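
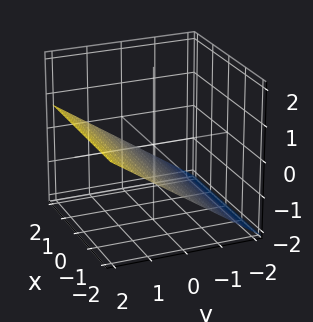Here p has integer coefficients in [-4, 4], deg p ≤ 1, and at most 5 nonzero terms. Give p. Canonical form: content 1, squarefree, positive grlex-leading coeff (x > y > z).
2*y - 3*z - 2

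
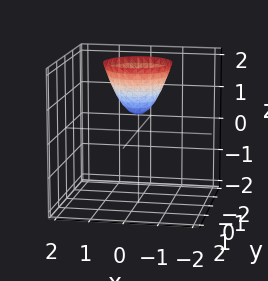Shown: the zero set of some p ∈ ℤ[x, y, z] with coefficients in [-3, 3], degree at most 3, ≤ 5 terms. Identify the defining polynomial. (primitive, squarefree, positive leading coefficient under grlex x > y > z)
3*x^2 + 3*y^2 - 2*z + 1

First, degree: a generic line meets the surface in up to 2 points, so deg p = 2.
Next, by symmetry, every cross-section ⟂ z is a circle, so x, y appear only via x² + y².
Next, observable constraints: no y-intercept at any integer in the box; a circular section at z = 1 has radius between 0 and 1.
Finally, fitting integer coefficients to these (and the overall shape) gives p.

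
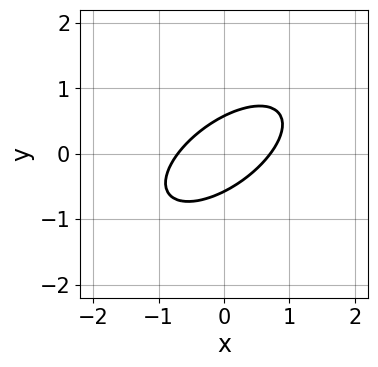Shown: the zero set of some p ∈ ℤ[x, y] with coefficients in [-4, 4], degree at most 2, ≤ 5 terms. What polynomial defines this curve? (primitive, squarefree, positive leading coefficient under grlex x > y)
2*x^2 - 3*x*y + 3*y^2 - 1

1. deg p = 2.
2. Matching integer coefficients to the picture gives p.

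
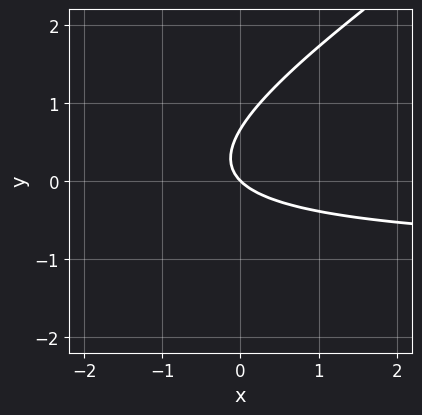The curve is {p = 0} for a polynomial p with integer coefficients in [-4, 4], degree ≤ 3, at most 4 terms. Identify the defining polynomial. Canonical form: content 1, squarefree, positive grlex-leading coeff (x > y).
2*x*y - 3*y^2 + 2*x + 2*y

1. Degree: no degree-1 curve has this shape, so deg p = 2.
2. From the visible intercepts: it meets the y-axis at y = 0 (among the integer gridlines); it crosses the x-axis at the gridline x = 0.
3. Solving for integer coefficients yields p as stated.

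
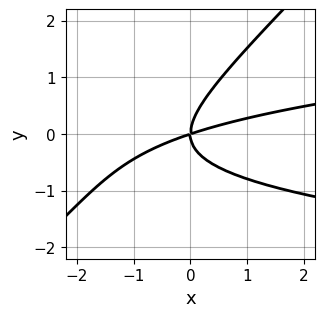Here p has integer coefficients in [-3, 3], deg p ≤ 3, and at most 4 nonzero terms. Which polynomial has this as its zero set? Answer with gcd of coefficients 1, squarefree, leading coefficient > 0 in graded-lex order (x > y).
First, the degree is 3 — the shape is more complex than any degree-2 curve.
Then, against the integer gridlines: one x-axis crossing is at x = 0; it crosses the y-axis at the gridline y = 0.
Finally, these observations pin down the coefficients.

3*x*y^2 - 3*y^3 - x^2 + 3*x*y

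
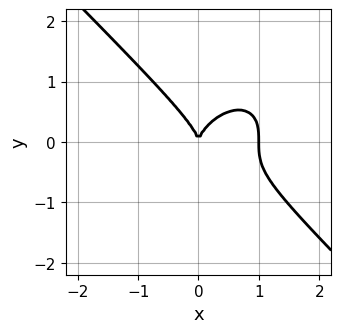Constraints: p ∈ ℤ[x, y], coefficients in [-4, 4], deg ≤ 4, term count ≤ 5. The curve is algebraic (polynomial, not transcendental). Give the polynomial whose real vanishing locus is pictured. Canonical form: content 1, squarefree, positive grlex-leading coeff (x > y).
First, degree: no degree-2 curve has this shape, so deg p = 3.
Next, reading off the gridlines: among the integer gridlines, it crosses the x-axis at x ∈ {0, 1}; it meets the y-axis at y = 0 (among the integer gridlines).
Finally, together with the visible shape, these determine p as stated.

x^3 + y^3 - x^2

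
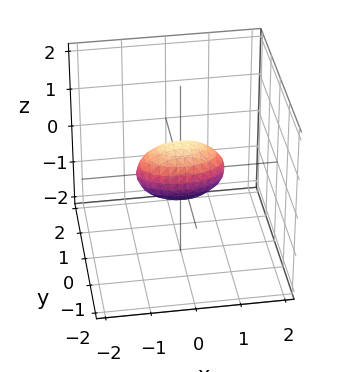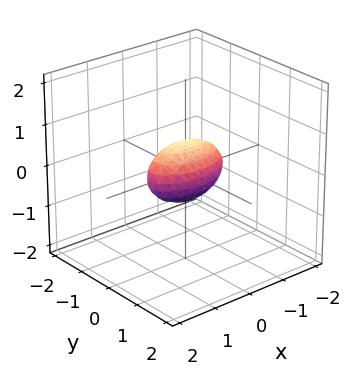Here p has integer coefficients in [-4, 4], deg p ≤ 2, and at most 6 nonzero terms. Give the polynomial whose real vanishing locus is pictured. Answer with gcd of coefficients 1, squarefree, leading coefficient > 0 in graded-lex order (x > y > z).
x^2 + 3*y^2 + 2*z^2 - 1

First, degree: bounded and convex; a quadric, so deg p = 2.
Next, symmetries: the z ↦ −z reflection is a symmetry, so z appears only in even powers; the y ↦ −y reflection is a symmetry, so y appears only in even powers; mirror symmetry x ↦ −x ⇒ only even powers of x.
Then, from the axis intercepts and sections: among the integer gridlines, it crosses the x-axis at x ∈ {-1, 1}.
Finally, together with the visible shape, these determine p as stated.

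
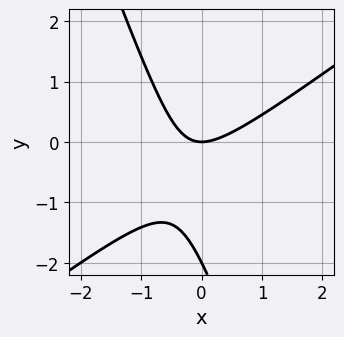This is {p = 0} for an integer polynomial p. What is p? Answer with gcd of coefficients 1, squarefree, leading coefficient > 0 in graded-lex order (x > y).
2*x^2 - 2*x*y - y^2 - 2*y

(a) The degree is 2 — no degree-1 curve has this shape.
(b) From the axis intercepts and sections: the y-axis gridline crossings are at y ∈ {-2, 0}; it meets the x-axis at x = 0 (among the integer gridlines).
(c) Together with the visible shape, these determine p as stated.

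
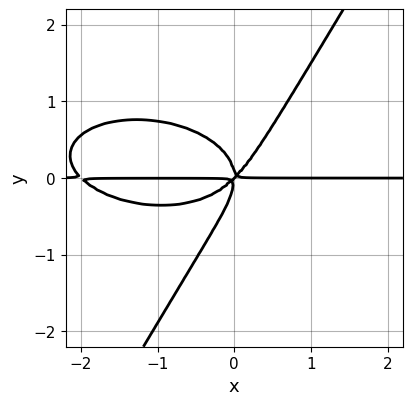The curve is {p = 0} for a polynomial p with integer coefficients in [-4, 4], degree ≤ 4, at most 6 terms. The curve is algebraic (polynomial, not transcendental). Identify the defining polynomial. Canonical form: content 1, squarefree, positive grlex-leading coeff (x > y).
(a) Degree: no degree-3 curve has this shape, so deg p = 4.
(b) Checking where it meets the axes: the visible x-axis segment lies entirely on the curve.
(c) Assembling these constraints gives the stated polynomial.

x^3*y + 3*x*y^3 - 2*y^4 + 2*x^2*y - 2*x*y^2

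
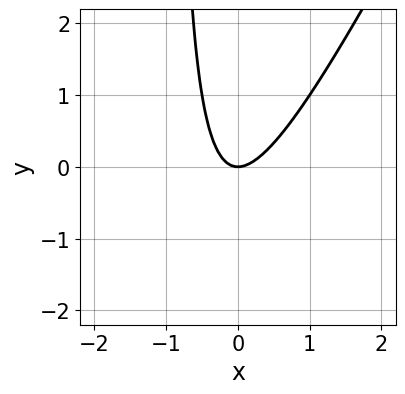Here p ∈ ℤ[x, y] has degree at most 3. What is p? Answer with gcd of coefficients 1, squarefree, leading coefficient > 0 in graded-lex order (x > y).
First, deg p = 2. A generic line meets the curve in up to 2 points.
Then, against the integer gridlines: it meets the y-axis at y = 0 (among the integer gridlines); one x-axis crossing is at x = 0.
Finally, the integer polynomial consistent with all of this is the stated p.

2*x^2 - x*y - y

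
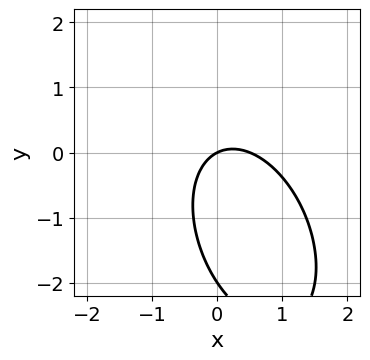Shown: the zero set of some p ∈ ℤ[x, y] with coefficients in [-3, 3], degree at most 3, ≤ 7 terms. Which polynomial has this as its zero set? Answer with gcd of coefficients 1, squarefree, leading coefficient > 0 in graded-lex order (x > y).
2*x^2 + x*y + y^2 - x + 2*y

The degree is 2 — the shape is more complex than any degree-1 curve.
From the visible intercepts: it meets the x-axis at x = 0 (among the integer gridlines); among the integer gridlines, it crosses the y-axis at y ∈ {-2, 0}.
Putting this together gives p.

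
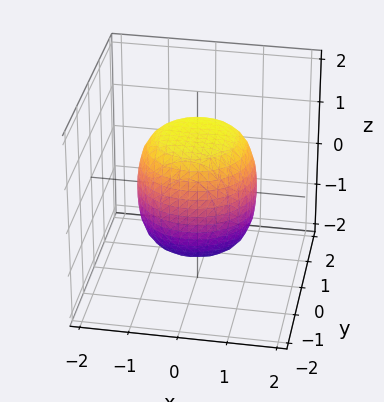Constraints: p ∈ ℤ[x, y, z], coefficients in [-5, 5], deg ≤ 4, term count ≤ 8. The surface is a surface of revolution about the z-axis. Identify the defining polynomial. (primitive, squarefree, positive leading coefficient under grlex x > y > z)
2*x^4 + 4*x^2*y^2 + 2*y^4 - x^2 - y^2 + 2*z^2 - 3

1. Degree: a generic line meets the surface in up to 4 points, so deg p = 4.
2. Symmetries: rotational symmetry about the z-axis ⇒ p depends on x, y only through x² + y².
3. Observable constraints: a circular section at z = -1 has radius exactly 1.
4. Matching integer coefficients to the picture gives p.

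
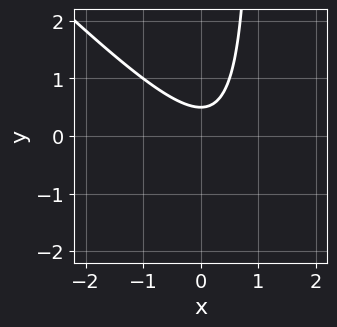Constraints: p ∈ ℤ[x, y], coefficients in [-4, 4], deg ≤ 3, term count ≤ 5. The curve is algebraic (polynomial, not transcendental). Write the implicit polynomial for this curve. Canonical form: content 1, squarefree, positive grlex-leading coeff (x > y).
1. Degree: the shape is more complex than any degree-1 curve, so deg p = 2.
2. Reading off the gridlines: it misses every integer gridline on the x-axis.
3. Together with the visible shape, these determine p as stated.

2*x^2 + 2*x*y - x - 2*y + 1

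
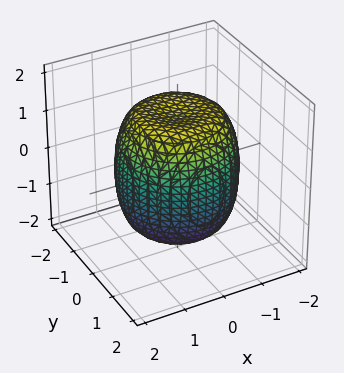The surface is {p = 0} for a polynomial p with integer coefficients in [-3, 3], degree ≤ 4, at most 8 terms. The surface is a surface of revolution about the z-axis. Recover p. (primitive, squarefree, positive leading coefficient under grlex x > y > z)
(a) Degree: no degree-3 surface has this shape, so deg p = 4.
(b) By symmetry, the z-axis is an axis of rotation, so x and y enter only as x² + y².
(c) From the visible intercepts: a circular section at z = 1 has radius between 1 and 2.
(d) Fitting integer coefficients to these (and the overall shape) gives p.

x^4 + 2*x^2*y^2 + y^4 - x^2 - y^2 + z^2 - 2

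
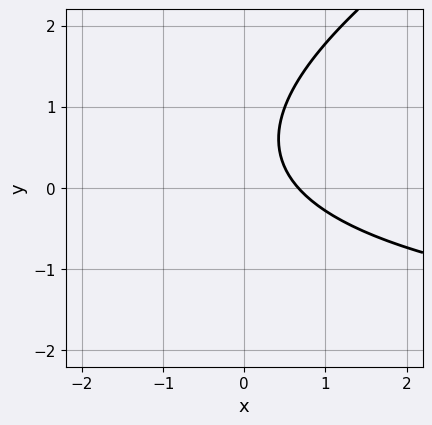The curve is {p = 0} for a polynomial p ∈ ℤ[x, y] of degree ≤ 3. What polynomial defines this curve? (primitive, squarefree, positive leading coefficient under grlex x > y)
x*y - 2*y^2 + 3*x + 2*y - 2

deg p = 2. A generic line meets the curve in up to 2 points.
Against the integer gridlines: the curve avoids every integer y-axis point in the box.
The integer polynomial consistent with all of this is the stated p.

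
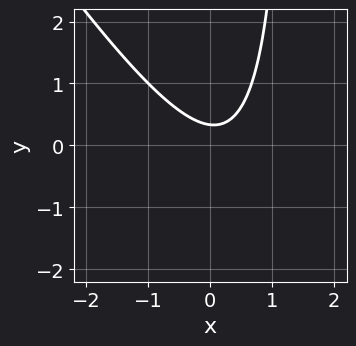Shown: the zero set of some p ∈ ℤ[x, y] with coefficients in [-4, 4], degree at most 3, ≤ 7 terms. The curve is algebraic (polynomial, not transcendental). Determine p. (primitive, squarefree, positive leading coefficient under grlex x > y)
3*x^2 + 2*x*y - x - 3*y + 1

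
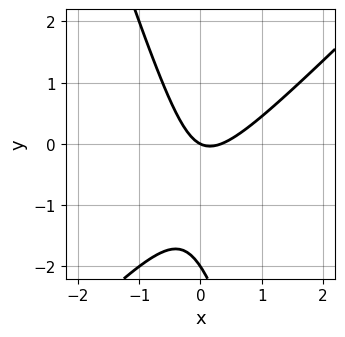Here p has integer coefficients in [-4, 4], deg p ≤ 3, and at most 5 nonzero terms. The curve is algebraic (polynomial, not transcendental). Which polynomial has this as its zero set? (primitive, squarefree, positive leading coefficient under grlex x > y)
1. deg p = 2.
2. Against the integer gridlines: one x-axis crossing is at x = 0; the y-axis gridline crossings are at y ∈ {-2, 0}.
3. Assembling these constraints gives the stated polynomial.

3*x^2 - 2*x*y - y^2 - x - 2*y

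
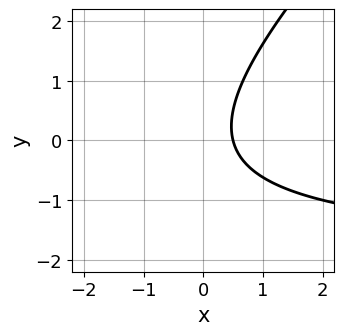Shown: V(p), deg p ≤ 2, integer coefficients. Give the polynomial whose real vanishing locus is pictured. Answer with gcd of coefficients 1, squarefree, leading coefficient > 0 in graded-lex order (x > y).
x*y - y^2 + 2*x - 1

First, the degree is 2 — no degree-1 curve has this shape.
Next, against the integer gridlines: the curve avoids every integer y-axis point in the box.
Finally, matching integer coefficients to the picture gives p.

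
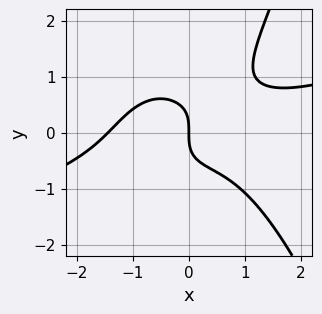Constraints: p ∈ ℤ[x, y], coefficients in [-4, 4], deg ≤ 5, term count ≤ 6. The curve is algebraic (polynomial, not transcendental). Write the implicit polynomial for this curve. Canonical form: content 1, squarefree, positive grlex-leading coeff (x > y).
1. Degree: a generic line meets the curve in up to 4 points, so deg p = 4.
2. Against the integer gridlines: one x-axis crossing is at x = 0; one y-axis crossing is at y = 0.
3. These observations pin down the coefficients.

x^4 - 3*x^3*y - 3*x*y^2 + 3*y^3 + 3*x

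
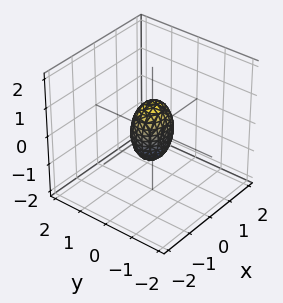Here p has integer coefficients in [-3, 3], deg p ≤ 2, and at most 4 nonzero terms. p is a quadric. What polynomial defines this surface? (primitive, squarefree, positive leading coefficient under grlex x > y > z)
1. deg p = 2.
2. Symmetries: it's symmetric under x → −x, forcing even powers of x; mirror symmetry y ↦ −y ⇒ only even powers of y; it's symmetric under z → −z, forcing even powers of z.
3. Observable constraints: the z-axis gridline crossings are at z ∈ {-1, 1}.
4. Putting this together gives p.

2*x^2 + 3*y^2 + z^2 - 1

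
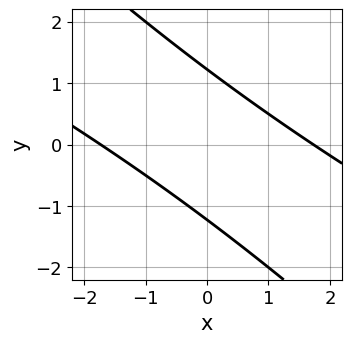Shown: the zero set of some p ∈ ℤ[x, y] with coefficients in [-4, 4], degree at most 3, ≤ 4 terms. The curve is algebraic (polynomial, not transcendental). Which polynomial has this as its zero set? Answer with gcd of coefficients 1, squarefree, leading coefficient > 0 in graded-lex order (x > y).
The degree is 2 — a generic line meets the curve in up to 2 points.
Putting this together gives p.

x^2 + 3*x*y + 2*y^2 - 3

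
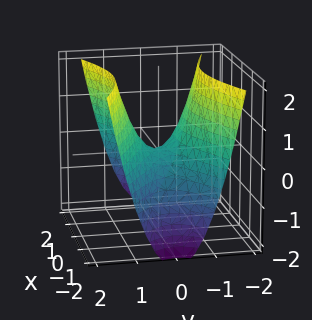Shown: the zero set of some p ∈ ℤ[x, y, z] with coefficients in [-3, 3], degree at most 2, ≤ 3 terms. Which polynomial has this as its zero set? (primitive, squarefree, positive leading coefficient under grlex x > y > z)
First, degree: a hyperbolic paraboloid; a quadric, so deg p = 2.
Then, symmetries: it's symmetric under x → −x, forcing even powers of x; it's symmetric under y → −y, forcing even powers of y.
Then, against the integer gridlines: it meets the z-axis at z = 0 (among the integer gridlines); it crosses the x-axis at the gridline x = 0; it crosses the y-axis at the gridline y = 0.
Finally, these observations pin down the coefficients.

x^2 - 3*y^2 + 2*z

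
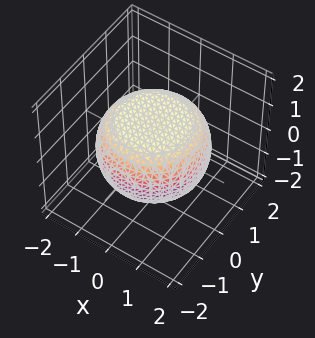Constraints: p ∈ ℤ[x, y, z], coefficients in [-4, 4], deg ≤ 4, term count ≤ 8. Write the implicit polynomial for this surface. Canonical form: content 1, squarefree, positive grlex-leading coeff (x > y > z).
x^4 + 2*x^2*y^2 + y^4 - x^2 - y^2 + 3*z^2 - 3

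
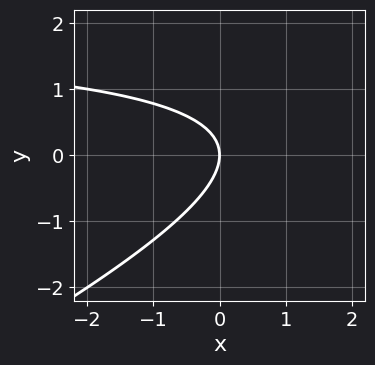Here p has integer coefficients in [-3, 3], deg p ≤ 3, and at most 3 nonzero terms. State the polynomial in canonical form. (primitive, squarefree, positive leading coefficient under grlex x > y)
x*y - 2*y^2 - 2*x

1. deg p = 2. No degree-1 curve has this shape.
2. Checking where it meets the axes: it meets the x-axis at x = 0 (among the integer gridlines); it crosses the y-axis at the gridline y = 0.
3. Putting this together gives p.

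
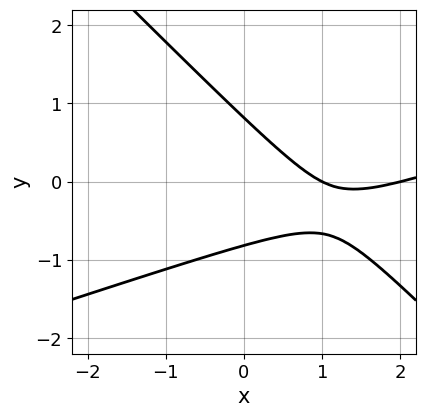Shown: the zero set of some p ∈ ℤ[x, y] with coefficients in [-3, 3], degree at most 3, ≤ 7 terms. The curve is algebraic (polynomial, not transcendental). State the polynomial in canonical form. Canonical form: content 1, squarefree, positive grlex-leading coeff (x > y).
x^2 - 2*x*y - 3*y^2 - 3*x + 2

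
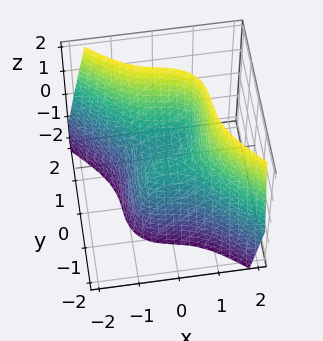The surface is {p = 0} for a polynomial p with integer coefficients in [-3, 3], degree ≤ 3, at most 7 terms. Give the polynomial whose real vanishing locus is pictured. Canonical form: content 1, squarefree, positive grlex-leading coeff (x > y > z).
3*x^3 + x*y*z + 3*y^3 - y - 2*z

1. deg p = 3. No degree-2 surface has this shape.
2. Checking where it meets the axes: it crosses the z-axis at the gridline z = 0; it meets the x-axis at x = 0 (among the integer gridlines).
3. The integer polynomial consistent with all of this is the stated p.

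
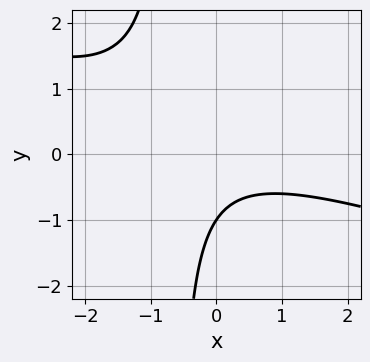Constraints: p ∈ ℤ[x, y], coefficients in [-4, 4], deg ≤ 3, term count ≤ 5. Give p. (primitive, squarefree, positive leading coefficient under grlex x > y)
x^2 + 3*x*y + 2*y + 2

First, the degree is 2 — the shape is more complex than any degree-1 curve.
Next, checking where it meets the axes: no x-intercept at any integer in the box; it crosses the y-axis at the gridline y = -1.
Finally, assembling these constraints gives the stated polynomial.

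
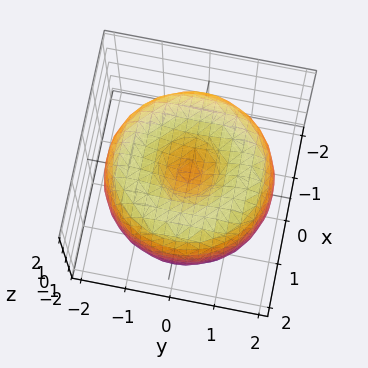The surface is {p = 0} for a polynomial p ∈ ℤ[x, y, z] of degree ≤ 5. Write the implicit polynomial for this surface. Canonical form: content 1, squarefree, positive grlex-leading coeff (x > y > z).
x^4 + 2*x^2*y^2 + y^4 - 3*x^2 - 3*y^2 + 2*z^2 - 1

1. The degree is 4 — the shape is more complex than any degree-3 surface.
2. Symmetry: every cross-section ⟂ z is a circle, so x, y appear only via x² + y².
3. From the axis intercepts and sections: a circular section at z = 1 has radius between 0 and 1.
4. These observations pin down the coefficients.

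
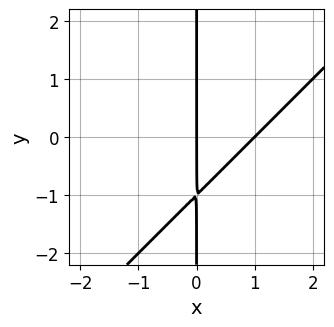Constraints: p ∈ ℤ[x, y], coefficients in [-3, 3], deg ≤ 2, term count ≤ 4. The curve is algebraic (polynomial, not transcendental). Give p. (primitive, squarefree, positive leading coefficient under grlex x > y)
1. deg p = 2. The shape is more complex than any degree-1 curve.
2. From the visible intercepts: among the integer gridlines, it crosses the x-axis at x ∈ {0, 1}; the visible y-axis segment lies entirely on the curve.
3. Together with the visible shape, these determine p as stated.

x^2 - x*y - x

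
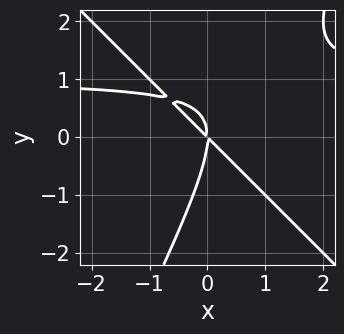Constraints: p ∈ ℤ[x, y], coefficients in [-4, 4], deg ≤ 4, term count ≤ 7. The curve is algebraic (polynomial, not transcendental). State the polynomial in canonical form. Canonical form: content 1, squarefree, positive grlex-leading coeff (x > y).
2*x^2*y + x*y^2 - y^3 - 2*x^2 - 2*x*y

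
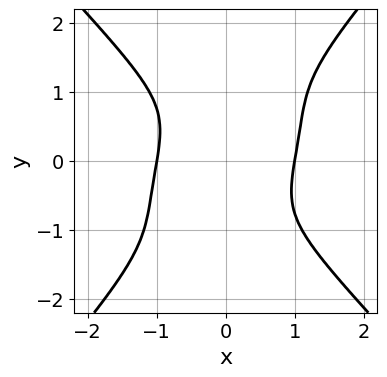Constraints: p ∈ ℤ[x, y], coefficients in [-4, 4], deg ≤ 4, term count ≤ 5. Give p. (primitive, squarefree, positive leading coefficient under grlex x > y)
3*x^4 - 2*x^3*y + 2*x*y^3 - 2*y^4 - 3

The degree is 4 — the shape is more complex than any degree-3 curve.
Checking where it meets the axes: among the integer gridlines, it crosses the x-axis at x ∈ {-1, 1}; it misses every integer gridline on the y-axis.
Matching integer coefficients to the picture gives p.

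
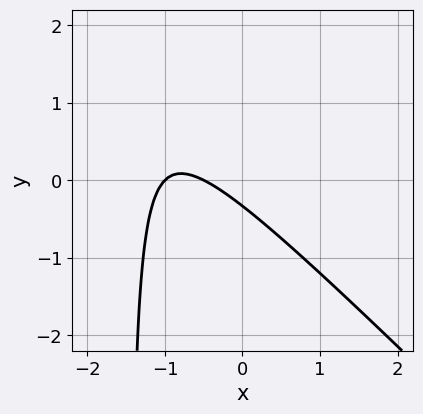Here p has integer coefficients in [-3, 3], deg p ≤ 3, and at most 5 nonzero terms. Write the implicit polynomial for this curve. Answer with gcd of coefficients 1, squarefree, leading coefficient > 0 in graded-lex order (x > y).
2*x^2 + 2*x*y + 3*x + 3*y + 1

(a) deg p = 2.
(b) Observable constraints: it meets the x-axis at x = -1 (among the integer gridlines).
(c) The integer polynomial consistent with all of this is the stated p.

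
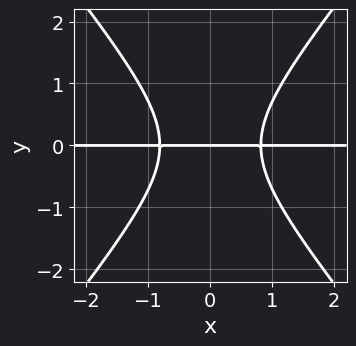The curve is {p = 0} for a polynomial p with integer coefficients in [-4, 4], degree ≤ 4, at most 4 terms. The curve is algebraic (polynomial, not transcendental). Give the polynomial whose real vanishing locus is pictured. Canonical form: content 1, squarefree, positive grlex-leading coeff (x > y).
(a) deg p = 3. No degree-2 curve has this shape.
(b) Symmetries: it's symmetric under x → −x, forcing even powers of x.
(c) From the axis intercepts and sections: one y-axis crossing is at y = 0; the visible x-axis segment lies entirely on the curve.
(d) Assembling these constraints gives the stated polynomial.

3*x^2*y - 2*y^3 - 2*y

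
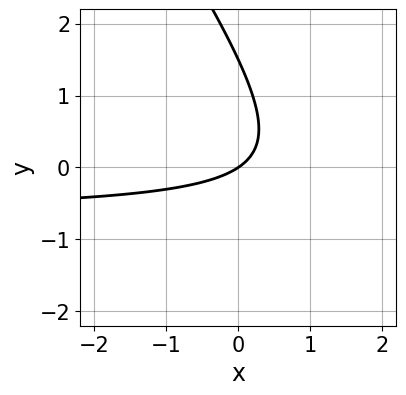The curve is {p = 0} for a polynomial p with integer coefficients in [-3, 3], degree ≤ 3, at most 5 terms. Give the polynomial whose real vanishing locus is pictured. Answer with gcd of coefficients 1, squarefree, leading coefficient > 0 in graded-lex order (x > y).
3*x*y + 2*y^2 + 2*x - 3*y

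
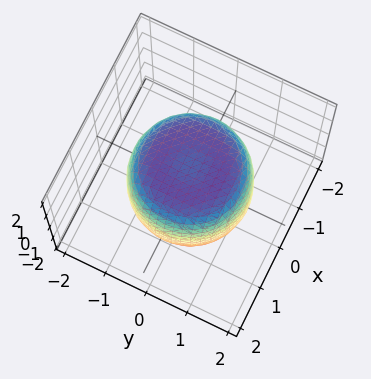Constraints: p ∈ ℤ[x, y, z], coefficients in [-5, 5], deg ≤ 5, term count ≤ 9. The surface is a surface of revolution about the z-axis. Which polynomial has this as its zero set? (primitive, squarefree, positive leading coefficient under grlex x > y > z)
(a) The degree is 4 — no degree-3 surface has this shape.
(b) Symmetry: the surface is invariant under rotation about z: p = q(x² + y², z).
(c) From the visible intercepts: a circular section at z = 0 has radius between 1 and 2.
(d) Putting this together gives p.

2*x^4 + 4*x^2*y^2 + 2*y^4 - 2*x^2 - 2*y^2 + 2*z^2 - 3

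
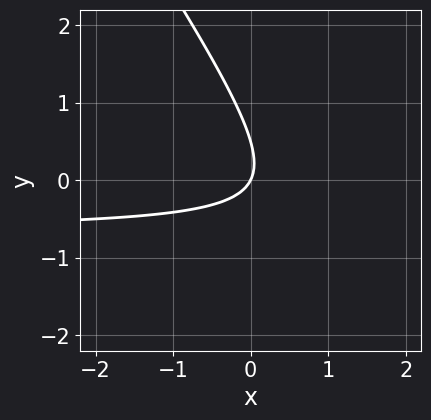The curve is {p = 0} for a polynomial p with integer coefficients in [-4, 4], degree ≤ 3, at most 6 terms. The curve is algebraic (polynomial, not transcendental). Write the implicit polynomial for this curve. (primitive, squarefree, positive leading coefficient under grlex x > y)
3*x*y + 2*y^2 + 2*x - y

1. Degree: the shape is more complex than any degree-1 curve, so deg p = 2.
2. Checking where it meets the axes: one y-axis crossing is at y = 0; one x-axis crossing is at x = 0.
3. These observations pin down the coefficients.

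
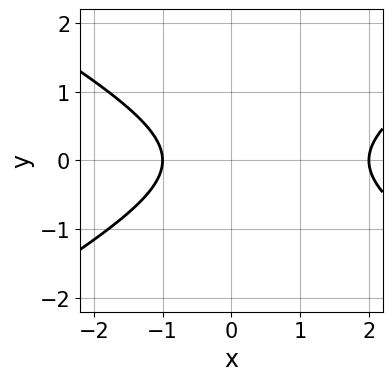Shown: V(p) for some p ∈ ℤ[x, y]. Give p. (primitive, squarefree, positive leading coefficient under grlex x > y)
x^2 - 3*y^2 - x - 2

deg p = 2. A generic line meets the curve in up to 2 points.
Symmetries: the y ↦ −y reflection is a symmetry, so y appears only in even powers.
Observable constraints: among the integer gridlines, it crosses the x-axis at x ∈ {-1, 2}; it misses every integer gridline on the y-axis.
Fitting integer coefficients to these (and the overall shape) gives p.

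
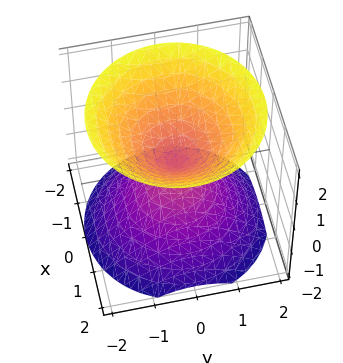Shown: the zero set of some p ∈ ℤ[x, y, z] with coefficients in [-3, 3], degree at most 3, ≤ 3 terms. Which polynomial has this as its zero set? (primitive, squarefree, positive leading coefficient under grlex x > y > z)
I count 2 distinct pieces. They look like related sheets of one shape, so recover p as a whole.
Degree: two nappes meeting at a single point; a quadric, so deg p = 2.
Symmetries: the surface is invariant under rotation about z: p = q(x² + y², z); the z ↦ −z reflection is a symmetry, so z appears only in even powers.
Checking where it meets the axes: one y-axis crossing is at y = 0; it crosses the z-axis at the gridline z = 0; it crosses the x-axis at the gridline x = 0.
The integer polynomial consistent with all of this is the stated p.

x^2 + y^2 - z^2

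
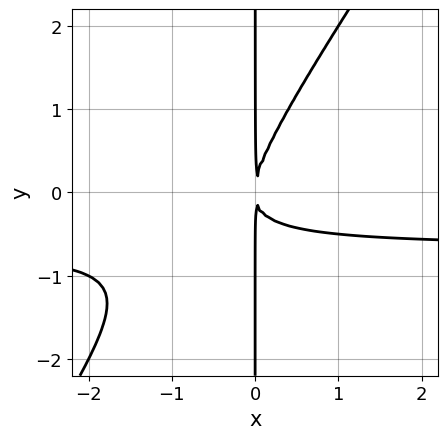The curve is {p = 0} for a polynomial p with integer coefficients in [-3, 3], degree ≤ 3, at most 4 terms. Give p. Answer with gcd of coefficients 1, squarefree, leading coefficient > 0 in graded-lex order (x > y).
3*x^2*y - 2*x*y^2 + 2*x^2

First, the degree is 3 — the shape is more complex than any degree-2 curve.
Then, reading off the gridlines: every point of the y-axis in the box is on the curve.
Finally, fitting integer coefficients to these (and the overall shape) gives p.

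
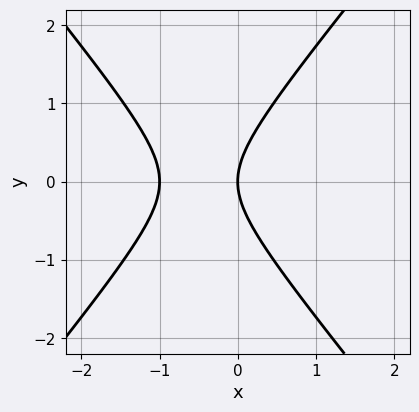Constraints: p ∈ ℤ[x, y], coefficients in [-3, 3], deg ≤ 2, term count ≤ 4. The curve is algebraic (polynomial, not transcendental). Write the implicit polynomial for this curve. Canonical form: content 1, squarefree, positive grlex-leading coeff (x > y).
deg p = 2. A generic line meets the curve in up to 2 points.
Symmetries: the y ↦ −y reflection is a symmetry, so y appears only in even powers.
Checking where it meets the axes: it meets the y-axis at y = 0 (among the integer gridlines); among the integer gridlines, it crosses the x-axis at x ∈ {-1, 0}.
Assembling these constraints gives the stated polynomial.

3*x^2 - 2*y^2 + 3*x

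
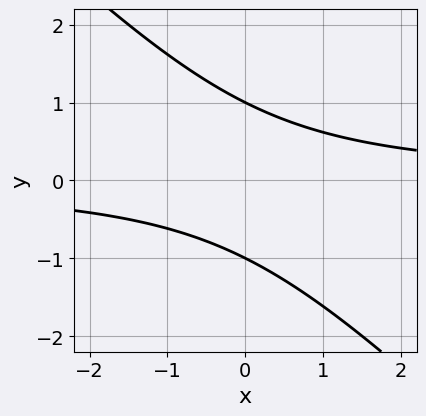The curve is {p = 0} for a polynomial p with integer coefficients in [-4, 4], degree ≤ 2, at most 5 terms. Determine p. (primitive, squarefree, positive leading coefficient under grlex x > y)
First, deg p = 2.
Then, observable constraints: the curve avoids every integer x-axis point in the box; the y-axis gridline crossings are at y ∈ {-1, 1}.
Finally, these observations pin down the coefficients.

x*y + y^2 - 1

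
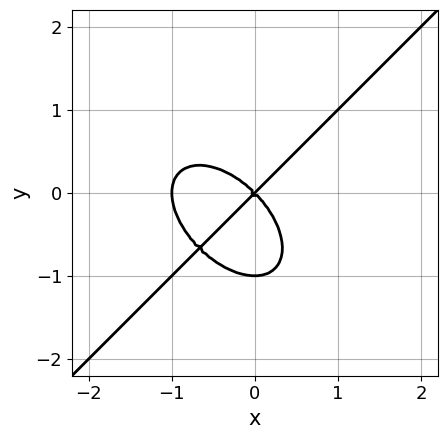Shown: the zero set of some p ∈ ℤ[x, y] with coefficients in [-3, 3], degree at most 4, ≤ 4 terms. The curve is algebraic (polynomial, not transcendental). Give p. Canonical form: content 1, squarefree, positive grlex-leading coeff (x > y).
1. The degree is 3 — a generic line meets the curve in up to 3 points.
2. Observable constraints: the y-axis gridline crossings are at y ∈ {-1, 0}; the x-axis gridline crossings are at x ∈ {-1, 0}.
3. Assembling these constraints gives the stated polynomial.

x^3 - y^3 + x^2 - y^2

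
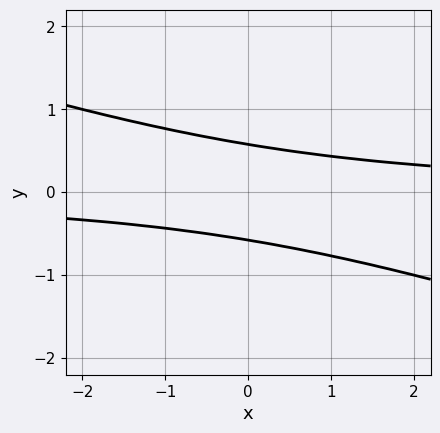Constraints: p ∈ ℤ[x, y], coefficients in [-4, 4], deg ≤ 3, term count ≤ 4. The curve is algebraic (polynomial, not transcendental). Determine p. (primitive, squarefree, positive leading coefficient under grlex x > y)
(a) The degree is 2 — a generic line meets the curve in up to 2 points.
(b) From the visible intercepts: it misses every integer gridline on the x-axis.
(c) Assembling these constraints gives the stated polynomial.

x*y + 3*y^2 - 1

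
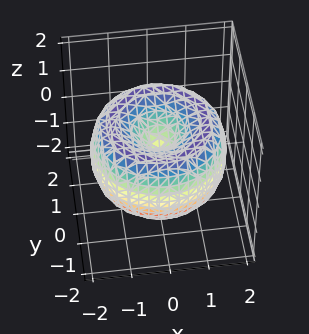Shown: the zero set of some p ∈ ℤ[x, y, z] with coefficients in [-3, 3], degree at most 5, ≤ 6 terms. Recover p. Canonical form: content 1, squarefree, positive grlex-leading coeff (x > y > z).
(a) The degree is 4 — a generic line meets the surface in up to 4 points.
(b) Symmetries: rotational symmetry about the z-axis ⇒ p depends on x, y only through x² + y².
(c) From the visible intercepts: it meets the y-axis at y = 0 (among the integer gridlines); one x-axis crossing is at x = 0; one z-axis crossing is at z = 0.
(d) Assembling these constraints gives the stated polynomial.

x^4 + 2*x^2*y^2 + y^4 - 3*x^2 - 3*y^2 + 2*z^2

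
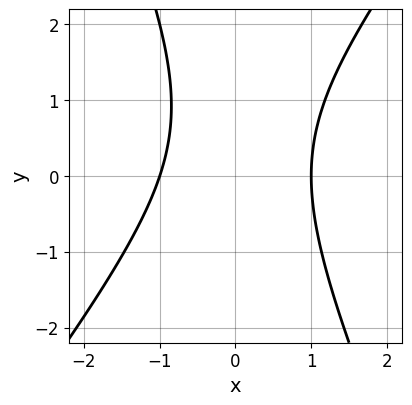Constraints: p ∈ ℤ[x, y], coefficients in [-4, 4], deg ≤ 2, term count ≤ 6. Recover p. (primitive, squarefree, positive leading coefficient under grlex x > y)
(a) Degree: no degree-1 curve has this shape, so deg p = 2.
(b) Observable constraints: the curve avoids every integer y-axis point in the box; the x-axis gridline crossings are at x ∈ {-1, 1}.
(c) Solving for integer coefficients yields p as stated.

3*x^2 - x*y - y^2 + y - 3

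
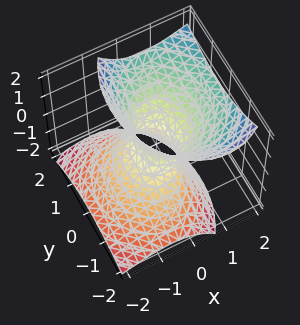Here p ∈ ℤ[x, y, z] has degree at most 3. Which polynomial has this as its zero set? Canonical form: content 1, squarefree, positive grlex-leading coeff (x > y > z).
(a) Degree: a generic line meets the surface in up to 2 points, so deg p = 2.
(b) From the visible intercepts: no z-intercept at any integer in the box.
(c) Assembling these constraints gives the stated polynomial.

3*x^2 - 3*x*z + 2*y^2 - y*z - 2*z^2 - 1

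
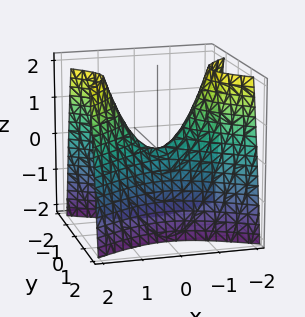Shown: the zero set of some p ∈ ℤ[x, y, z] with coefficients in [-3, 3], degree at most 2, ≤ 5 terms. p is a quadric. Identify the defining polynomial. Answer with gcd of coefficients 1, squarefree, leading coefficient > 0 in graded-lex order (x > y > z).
(a) The degree is 2 — a hyperbolic paraboloid; a quadric.
(b) Symmetries: mirror symmetry x ↦ −x ⇒ only even powers of x; it's symmetric under y → −y, forcing even powers of y.
(c) Observable constraints: it crosses the z-axis at the gridline z = 0; one y-axis crossing is at y = 0.
(d) Matching integer coefficients to the picture gives p.

x^2 - 2*y^2 - z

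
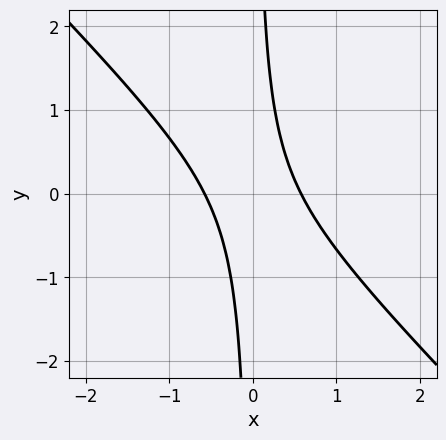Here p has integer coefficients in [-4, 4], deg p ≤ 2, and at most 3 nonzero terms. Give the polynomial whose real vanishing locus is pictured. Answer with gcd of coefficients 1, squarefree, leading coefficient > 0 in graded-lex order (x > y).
3*x^2 + 3*x*y - 1

1. Degree: no degree-1 curve has this shape, so deg p = 2.
2. Checking where it meets the axes: no y-intercept at any integer in the box.
3. These observations pin down the coefficients.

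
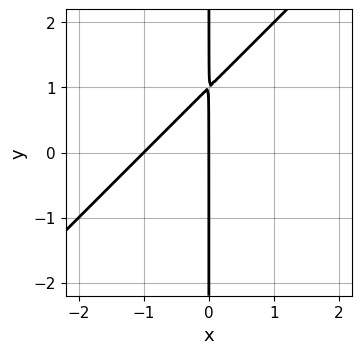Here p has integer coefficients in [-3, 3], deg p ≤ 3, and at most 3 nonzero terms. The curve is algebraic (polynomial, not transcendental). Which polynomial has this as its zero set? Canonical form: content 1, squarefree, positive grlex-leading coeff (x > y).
x^2 - x*y + x

1. Degree: the shape is more complex than any degree-1 curve, so deg p = 2.
2. Against the integer gridlines: the visible y-axis segment lies entirely on the curve; the x-axis gridline crossings are at x ∈ {-1, 0}.
3. Together with the visible shape, these determine p as stated.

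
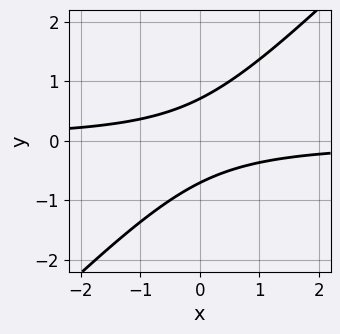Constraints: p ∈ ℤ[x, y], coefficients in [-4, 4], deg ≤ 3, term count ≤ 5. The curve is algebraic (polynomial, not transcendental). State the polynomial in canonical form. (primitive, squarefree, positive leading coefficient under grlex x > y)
The degree is 2 — a generic line meets the curve in up to 2 points.
From the axis intercepts and sections: it misses every integer gridline on the x-axis.
Together with the visible shape, these determine p as stated.

2*x*y - 2*y^2 + 1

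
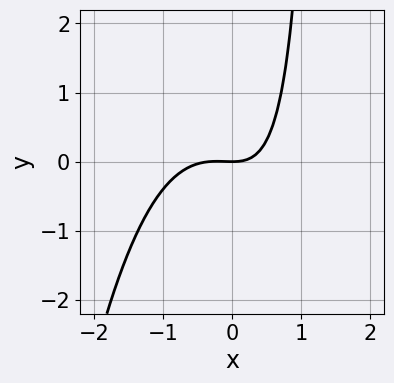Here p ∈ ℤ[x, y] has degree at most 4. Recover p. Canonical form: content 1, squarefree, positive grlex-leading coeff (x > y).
(a) The degree is 3 — no degree-2 curve has this shape.
(b) From the axis intercepts and sections: it crosses the y-axis at the gridline y = 0; it crosses the x-axis at the gridline x = 0.
(c) The integer polynomial consistent with all of this is the stated p.

3*x^3 + x^2 + 2*x*y - 3*y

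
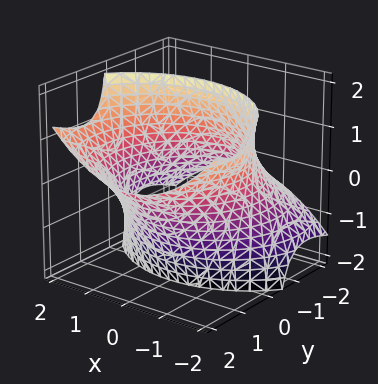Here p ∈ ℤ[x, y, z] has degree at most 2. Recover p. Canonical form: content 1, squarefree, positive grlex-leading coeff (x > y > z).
(a) Degree: a generic line meets the surface in up to 2 points, so deg p = 2.
(b) Observable constraints: no z-intercept at any integer in the box.
(c) Solving for integer coefficients yields p as stated.

x^2 + y^2 - 2*y*z - 3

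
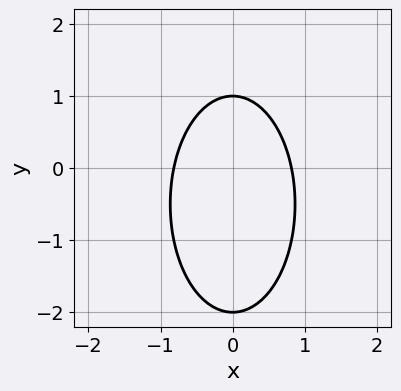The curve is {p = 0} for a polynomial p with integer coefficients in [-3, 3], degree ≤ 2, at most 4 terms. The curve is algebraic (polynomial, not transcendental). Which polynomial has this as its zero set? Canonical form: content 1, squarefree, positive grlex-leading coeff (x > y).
3*x^2 + y^2 + y - 2

First, degree: the shape is more complex than any degree-1 curve, so deg p = 2.
Then, symmetries: mirror symmetry x ↦ −x ⇒ only even powers of x.
Next, against the integer gridlines: among the integer gridlines, it crosses the y-axis at y ∈ {-2, 1}.
Finally, assembling these constraints gives the stated polynomial.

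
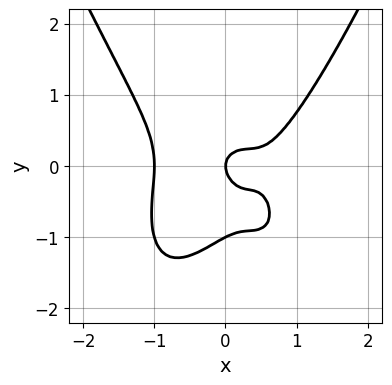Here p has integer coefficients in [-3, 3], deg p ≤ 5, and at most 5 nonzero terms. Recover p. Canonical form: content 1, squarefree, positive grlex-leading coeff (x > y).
3*x^4 - 2*y^3 - 2*x^2 - 2*y^2 + x

(a) The degree is 4 — a generic line meets the curve in up to 4 points.
(b) From the axis intercepts and sections: among the integer gridlines, it crosses the y-axis at y ∈ {-1, 0}; the x-axis gridline crossings are at x ∈ {-1, 0}.
(c) Assembling these constraints gives the stated polynomial.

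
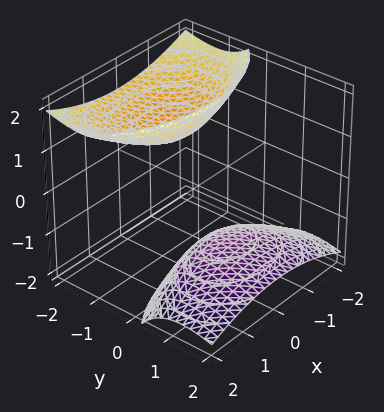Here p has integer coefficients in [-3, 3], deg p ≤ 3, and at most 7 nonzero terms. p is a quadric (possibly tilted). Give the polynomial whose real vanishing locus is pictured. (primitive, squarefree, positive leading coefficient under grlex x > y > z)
x^2 + 2*y^2 + 3*y*z - z^2 + 2

First, the picture has 2 separate pieces.
Next, deg p = 2.
Then, reading off the gridlines: no y-intercept at any integer in the box; no x-intercept at any integer in the box.
Finally, solving for integer coefficients yields p as stated.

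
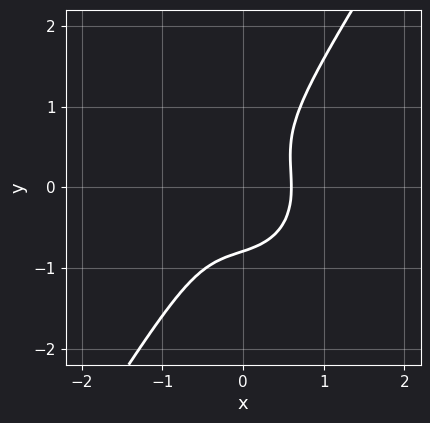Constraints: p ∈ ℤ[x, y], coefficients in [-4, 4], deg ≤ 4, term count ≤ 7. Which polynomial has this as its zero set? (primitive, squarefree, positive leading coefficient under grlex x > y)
3*x^3 + 2*x*y^2 - 2*y^3 + x^2 - 1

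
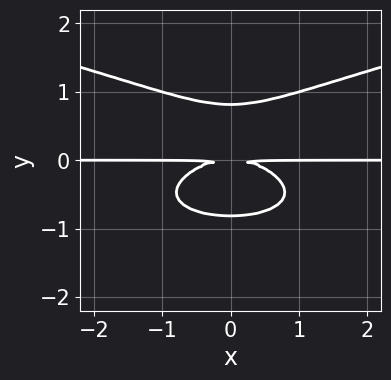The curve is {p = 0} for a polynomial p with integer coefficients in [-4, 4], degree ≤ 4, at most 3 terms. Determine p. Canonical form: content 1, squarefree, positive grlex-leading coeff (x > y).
First, the degree is 4 — no degree-3 curve has this shape.
Then, symmetries: it's symmetric under x → −x, forcing even powers of x.
Then, from the visible intercepts: every point of the x-axis in the box is on the curve.
Finally, putting this together gives p.

3*y^4 - x^2*y - 2*y^2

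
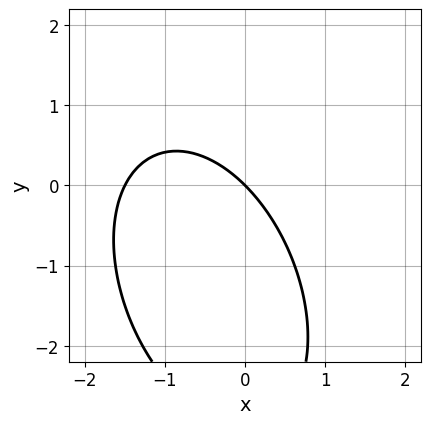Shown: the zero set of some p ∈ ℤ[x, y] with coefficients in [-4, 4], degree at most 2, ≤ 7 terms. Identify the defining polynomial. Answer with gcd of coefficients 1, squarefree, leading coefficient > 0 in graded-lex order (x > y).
First, deg p = 2. No degree-1 curve has this shape.
Then, reading off the gridlines: it crosses the y-axis at the gridline y = 0; it meets the x-axis at x = 0 (among the integer gridlines).
Finally, putting this together gives p.

2*x^2 + x*y + y^2 + 3*x + 3*y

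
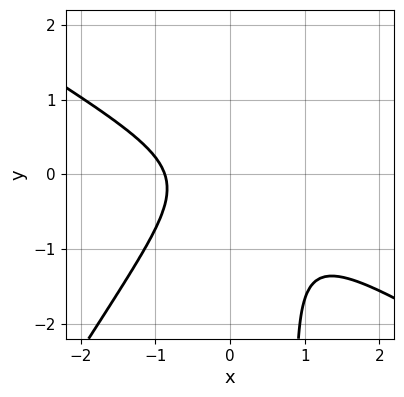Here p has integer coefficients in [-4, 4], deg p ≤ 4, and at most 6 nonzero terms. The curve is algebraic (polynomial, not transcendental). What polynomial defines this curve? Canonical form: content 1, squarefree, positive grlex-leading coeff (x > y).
3*x^3 + 3*x^2*y - 3*x*y^2 + 3*y^2 + 2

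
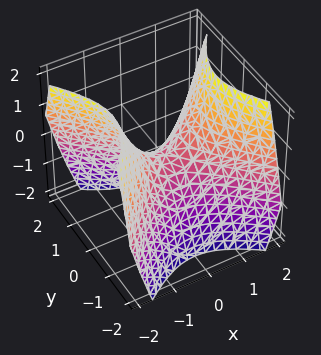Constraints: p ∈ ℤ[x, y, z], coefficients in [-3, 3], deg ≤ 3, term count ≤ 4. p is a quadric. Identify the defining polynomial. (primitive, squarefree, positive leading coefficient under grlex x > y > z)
x^2 - y^2 - z

(a) Degree: a hyperbolic paraboloid; a quadric, so deg p = 2.
(b) Symmetries: it's symmetric under x → −x, forcing even powers of x; mirror symmetry y ↦ −y ⇒ only even powers of y.
(c) Observable constraints: one z-axis crossing is at z = 0; it crosses the x-axis at the gridline x = 0.
(d) The integer polynomial consistent with all of this is the stated p.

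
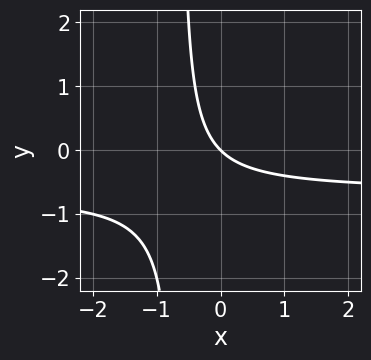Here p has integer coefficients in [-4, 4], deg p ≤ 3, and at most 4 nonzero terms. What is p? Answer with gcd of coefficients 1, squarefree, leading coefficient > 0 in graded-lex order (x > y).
3*x*y + 2*x + 2*y

1. The degree is 2 — a generic line meets the curve in up to 2 points.
2. Against the integer gridlines: it crosses the x-axis at the gridline x = 0; it meets the y-axis at y = 0 (among the integer gridlines).
3. Together with the visible shape, these determine p as stated.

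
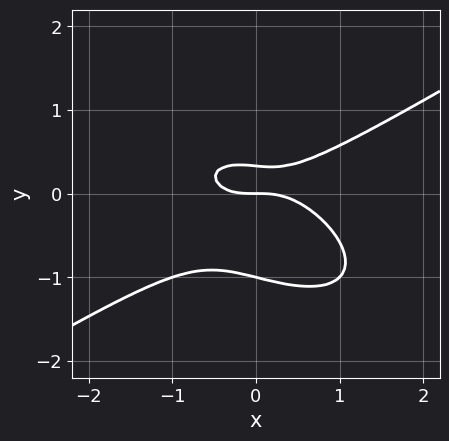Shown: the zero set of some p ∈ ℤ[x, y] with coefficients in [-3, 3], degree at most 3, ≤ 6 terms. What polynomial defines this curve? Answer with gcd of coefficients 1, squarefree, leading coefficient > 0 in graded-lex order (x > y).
x^3 - x*y^2 - 3*y^3 - 2*y^2 + y

First, degree: a generic line meets the curve in up to 3 points, so deg p = 3.
Next, against the integer gridlines: one x-axis crossing is at x = 0; the y-axis gridline crossings are at y ∈ {-1, 0}.
Finally, these observations pin down the coefficients.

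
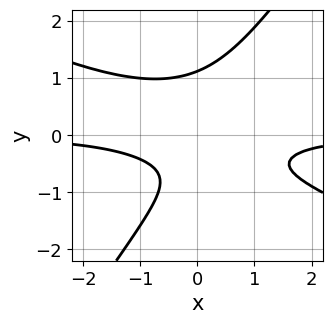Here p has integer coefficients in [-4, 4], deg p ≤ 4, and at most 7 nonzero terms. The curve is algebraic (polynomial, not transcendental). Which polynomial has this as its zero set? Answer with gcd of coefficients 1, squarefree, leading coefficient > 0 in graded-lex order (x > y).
(a) deg p = 3.
(b) Against the integer gridlines: no x-intercept at any integer in the box.
(c) Assembling these constraints gives the stated polynomial.

2*x^2*y + 3*x*y^2 - 3*y^3 + 2*y + 2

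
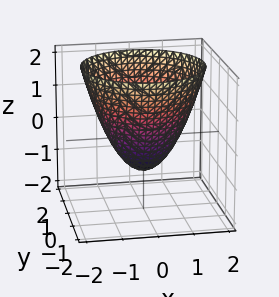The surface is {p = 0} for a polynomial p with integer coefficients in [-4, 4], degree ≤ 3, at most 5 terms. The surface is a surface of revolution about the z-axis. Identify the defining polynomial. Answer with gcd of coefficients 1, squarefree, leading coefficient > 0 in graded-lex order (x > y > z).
(a) The degree is 2 — a generic line meets the surface in up to 2 points.
(b) Symmetries: rotational symmetry about the z-axis ⇒ p depends on x, y only through x² + y².
(c) Observable constraints: the y-axis gridline crossings are at y ∈ {-1, 1}; among the integer gridlines, it crosses the x-axis at x ∈ {-1, 1}.
(d) Matching integer coefficients to the picture gives p. Check: (0, 0, -1) on the z-axis lies on the surface, and p(0, 0, -1) = 0. ✓

x^2 + y^2 - z - 1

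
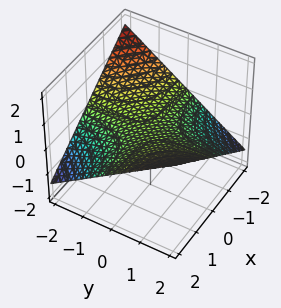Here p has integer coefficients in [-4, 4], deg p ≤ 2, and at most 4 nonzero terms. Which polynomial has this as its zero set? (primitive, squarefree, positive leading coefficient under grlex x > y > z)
x*y - 3*z

First, the degree is 2 — a saddle surface; a quadric.
Next, observable constraints: it meets the z-axis at z = 0 (among the integer gridlines); the visible x-axis segment lies entirely on the surface; every point of the y-axis in the box is on the surface.
Finally, fitting integer coefficients to these (and the overall shape) gives p.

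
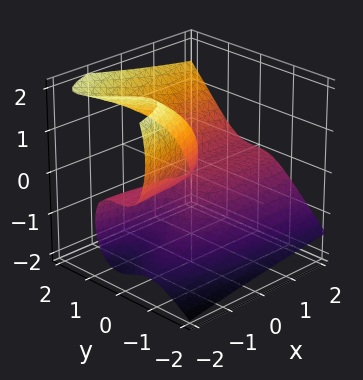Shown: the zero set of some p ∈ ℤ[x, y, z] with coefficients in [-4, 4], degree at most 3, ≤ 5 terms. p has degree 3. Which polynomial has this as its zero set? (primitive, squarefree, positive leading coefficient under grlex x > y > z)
The degree is 3 — no degree-2 surface has this shape.
Checking where it meets the axes: among the integer gridlines, it crosses the z-axis at z ∈ {0, 1}; it crosses the y-axis at the gridline y = 0; the visible x-axis segment lies entirely on the surface.
Assembling these constraints gives the stated polynomial.

3*y^3 - 3*y^2*z - z^3 - 2*x*z + z^2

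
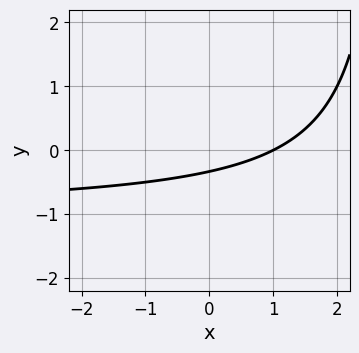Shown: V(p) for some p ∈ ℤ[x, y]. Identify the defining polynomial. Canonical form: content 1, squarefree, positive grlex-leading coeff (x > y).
First, the degree is 2 — no degree-1 curve has this shape.
Next, against the integer gridlines: one x-axis crossing is at x = 1.
Finally, these observations pin down the coefficients.

x*y + x - 3*y - 1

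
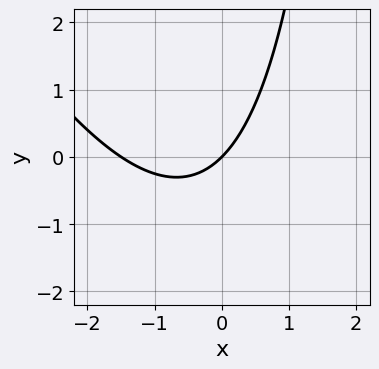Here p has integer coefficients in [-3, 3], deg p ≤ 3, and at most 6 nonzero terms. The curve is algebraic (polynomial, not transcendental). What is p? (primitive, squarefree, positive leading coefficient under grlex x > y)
(a) The degree is 2 — a generic line meets the curve in up to 2 points.
(b) Checking where it meets the axes: one x-axis crossing is at x = 0; one y-axis crossing is at y = 0.
(c) Fitting integer coefficients to these (and the overall shape) gives p.

2*x^2 + x*y + 3*x - 3*y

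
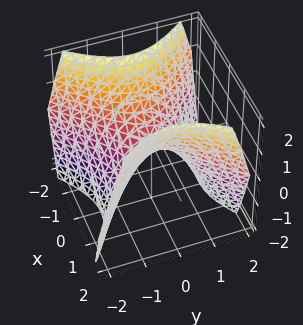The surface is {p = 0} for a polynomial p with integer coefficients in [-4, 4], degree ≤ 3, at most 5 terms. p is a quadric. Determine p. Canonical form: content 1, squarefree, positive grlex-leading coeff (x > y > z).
deg p = 2. A hyperbolic paraboloid; a quadric.
Symmetries: the x ↦ −x reflection is a symmetry, so x appears only in even powers; the y ↦ −y reflection is a symmetry, so y appears only in even powers.
From the axis intercepts and sections: it crosses the z-axis at the gridline z = 0; one y-axis crossing is at y = 0; one x-axis crossing is at x = 0.
The integer polynomial consistent with all of this is the stated p.

x^2 - y^2 - z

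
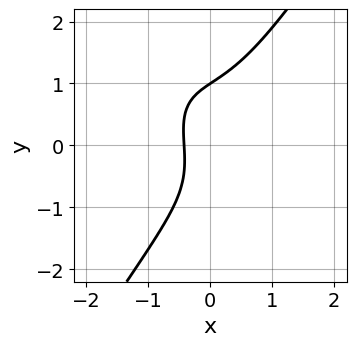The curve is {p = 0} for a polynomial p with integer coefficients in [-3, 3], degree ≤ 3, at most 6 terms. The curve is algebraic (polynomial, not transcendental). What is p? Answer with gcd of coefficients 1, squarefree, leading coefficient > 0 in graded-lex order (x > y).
The degree is 3 — a generic line meets the curve in up to 3 points.
From the visible intercepts: it crosses the y-axis at the gridline y = 1.
Putting this together gives p.

2*x^3 + x^2*y - y^3 + 2*x + 1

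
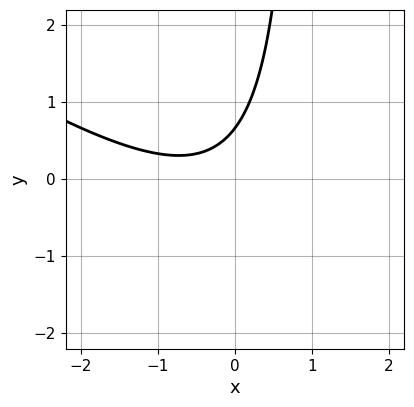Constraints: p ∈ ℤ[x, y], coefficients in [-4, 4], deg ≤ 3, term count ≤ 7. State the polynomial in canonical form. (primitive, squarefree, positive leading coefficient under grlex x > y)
1. deg p = 2.
2. From the visible intercepts: no x-intercept at any integer in the box.
3. These observations pin down the coefficients.

2*x^2 + 3*x*y + 2*x - 3*y + 2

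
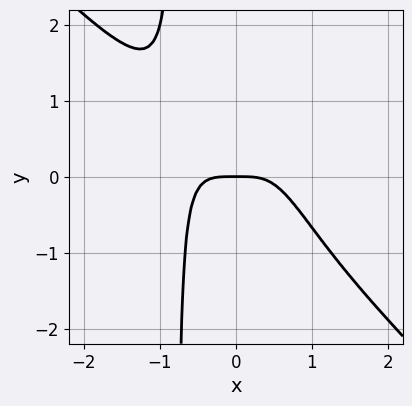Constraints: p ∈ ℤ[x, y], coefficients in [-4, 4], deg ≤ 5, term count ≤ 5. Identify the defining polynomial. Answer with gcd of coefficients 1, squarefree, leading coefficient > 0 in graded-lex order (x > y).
2*x^4 + 2*x^3*y + y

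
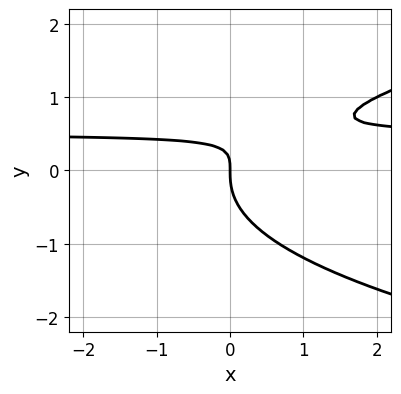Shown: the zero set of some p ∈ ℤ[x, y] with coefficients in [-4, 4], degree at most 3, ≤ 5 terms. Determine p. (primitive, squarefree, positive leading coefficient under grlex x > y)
2*y^3 - 2*x*y + x

First, deg p = 3.
Next, against the integer gridlines: one x-axis crossing is at x = 0; it meets the y-axis at y = 0 (among the integer gridlines).
Finally, fitting integer coefficients to these (and the overall shape) gives p.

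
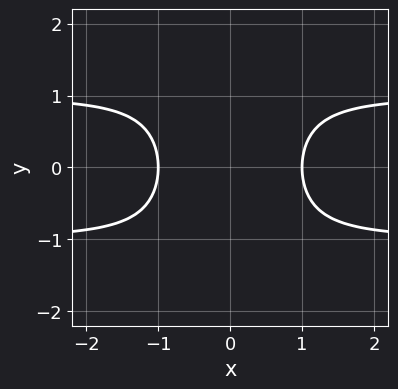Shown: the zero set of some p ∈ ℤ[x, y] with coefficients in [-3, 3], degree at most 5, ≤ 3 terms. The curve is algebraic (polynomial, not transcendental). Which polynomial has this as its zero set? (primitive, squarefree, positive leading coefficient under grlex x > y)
x^2*y^2 - x^2 + 1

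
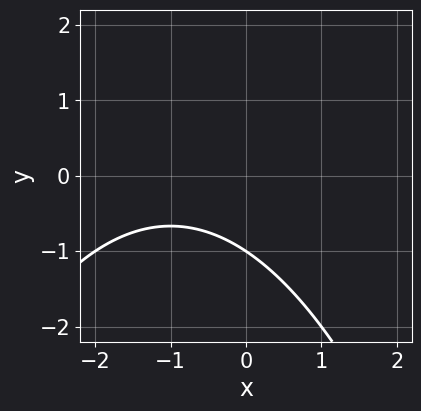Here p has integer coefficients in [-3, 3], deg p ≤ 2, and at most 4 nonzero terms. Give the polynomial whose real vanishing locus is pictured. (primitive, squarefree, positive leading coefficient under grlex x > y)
First, the degree is 2 — the shape is more complex than any degree-1 curve.
Next, against the integer gridlines: it misses every integer gridline on the x-axis; it meets the y-axis at y = -1 (among the integer gridlines).
Finally, the integer polynomial consistent with all of this is the stated p.

x^2 + 2*x + 3*y + 3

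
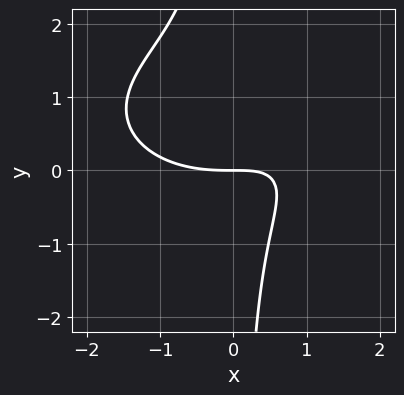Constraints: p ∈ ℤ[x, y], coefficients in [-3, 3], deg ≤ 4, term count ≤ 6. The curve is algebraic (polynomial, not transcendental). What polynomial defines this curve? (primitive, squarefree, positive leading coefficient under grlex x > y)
First, degree: the shape is more complex than any degree-2 curve, so deg p = 3.
Then, checking where it meets the axes: it crosses the y-axis at the gridline y = 0; it meets the x-axis at x = 0 (among the integer gridlines).
Finally, these observations pin down the coefficients.

x^3 + 3*x*y^2 - 3*x*y + 3*y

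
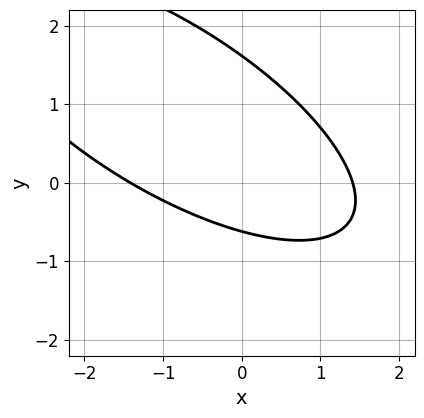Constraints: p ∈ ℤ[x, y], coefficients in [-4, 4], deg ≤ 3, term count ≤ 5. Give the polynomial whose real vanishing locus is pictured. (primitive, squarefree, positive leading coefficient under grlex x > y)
x^2 + 2*x*y + 2*y^2 - 2*y - 2

1. deg p = 2. A generic line meets the curve in up to 2 points.
2. Solving for integer coefficients yields p as stated.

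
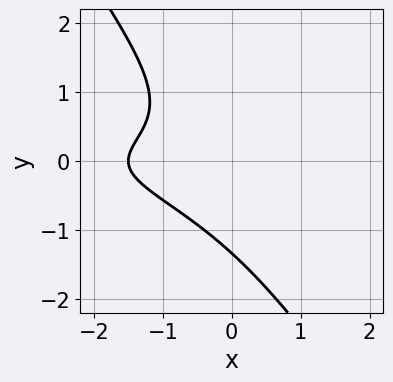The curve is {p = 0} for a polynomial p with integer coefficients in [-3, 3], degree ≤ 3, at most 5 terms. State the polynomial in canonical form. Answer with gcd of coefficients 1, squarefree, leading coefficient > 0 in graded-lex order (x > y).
First, deg p = 3.
Finally, putting this together gives p.

3*x*y^2 + 2*y^3 + y^2 + 2*x + 3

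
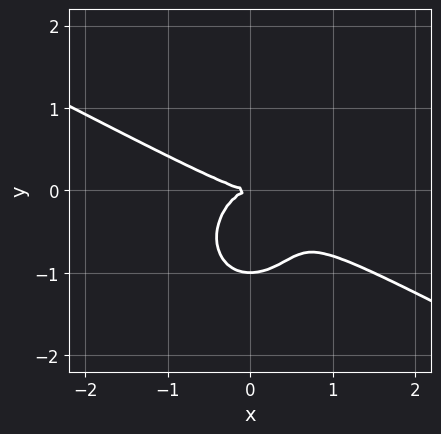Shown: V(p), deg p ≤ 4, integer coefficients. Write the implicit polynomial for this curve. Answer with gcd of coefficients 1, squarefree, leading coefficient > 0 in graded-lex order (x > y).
2*x^3 + 3*x^2*y + 3*y^3 + 3*y^2

(a) Degree: a generic line meets the curve in up to 3 points, so deg p = 3.
(b) From the visible intercepts: the y-axis gridline crossings are at y ∈ {-1, 0}; it meets the x-axis at x = 0 (among the integer gridlines).
(c) The integer polynomial consistent with all of this is the stated p.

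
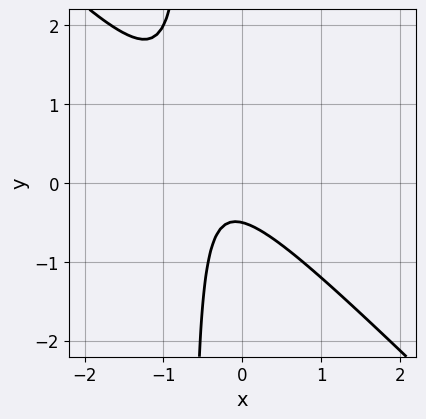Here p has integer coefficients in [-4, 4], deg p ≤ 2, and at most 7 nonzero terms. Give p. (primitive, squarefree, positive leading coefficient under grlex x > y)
3*x^2 + 3*x*y + 2*x + 2*y + 1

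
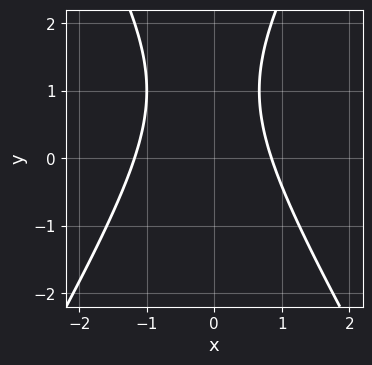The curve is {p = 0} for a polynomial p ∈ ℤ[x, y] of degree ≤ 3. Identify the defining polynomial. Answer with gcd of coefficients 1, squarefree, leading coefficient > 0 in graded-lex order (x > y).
First, deg p = 2.
Then, from the axis intercepts and sections: the curve avoids every integer y-axis point in the box.
Finally, the integer polynomial consistent with all of this is the stated p.

3*x^2 - y^2 + x + 2*y - 3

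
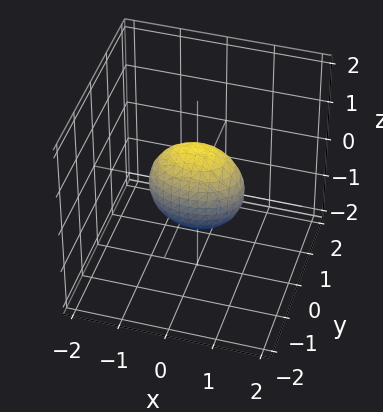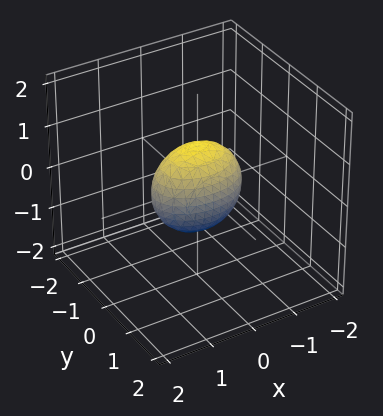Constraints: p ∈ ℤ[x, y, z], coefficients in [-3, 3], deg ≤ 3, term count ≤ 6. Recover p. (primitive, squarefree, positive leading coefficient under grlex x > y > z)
deg p = 2. Bounded and convex; a quadric.
Symmetries: mirror symmetry y ↦ −y ⇒ only even powers of y; mirror symmetry z ↦ −z ⇒ only even powers of z; mirror symmetry x ↦ −x ⇒ only even powers of x.
From the visible intercepts: the x-axis gridline crossings are at x ∈ {-1, 1}; among the integer gridlines, it crosses the z-axis at z ∈ {-1, 1}.
Together with the visible shape, these determine p as stated.

x^2 + 2*y^2 + z^2 - 1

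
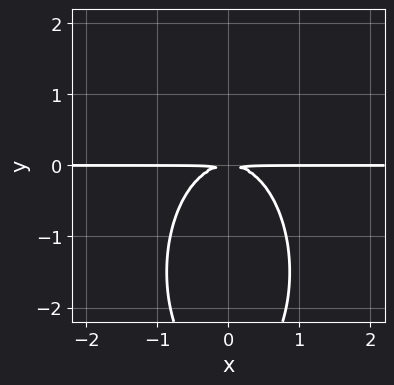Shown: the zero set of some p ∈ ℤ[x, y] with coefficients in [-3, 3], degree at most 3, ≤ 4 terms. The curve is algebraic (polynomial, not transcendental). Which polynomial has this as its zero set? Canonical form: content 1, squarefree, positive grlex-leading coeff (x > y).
First, degree: no degree-2 curve has this shape, so deg p = 3.
Then, symmetries: it's symmetric under x → −x, forcing even powers of x.
Next, observable constraints: the visible x-axis segment lies entirely on the curve.
Finally, matching integer coefficients to the picture gives p.

3*x^2*y + y^3 + 3*y^2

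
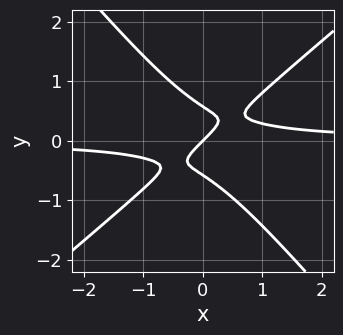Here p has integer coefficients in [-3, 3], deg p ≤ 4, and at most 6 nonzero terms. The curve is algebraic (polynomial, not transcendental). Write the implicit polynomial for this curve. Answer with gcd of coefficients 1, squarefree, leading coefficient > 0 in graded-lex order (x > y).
First, deg p = 3.
Next, checking where it meets the axes: it meets the x-axis at x = 0 (among the integer gridlines); it meets the y-axis at y = 0 (among the integer gridlines).
Finally, the integer polynomial consistent with all of this is the stated p.

3*x^2*y - x*y^2 - 3*y^3 - x + y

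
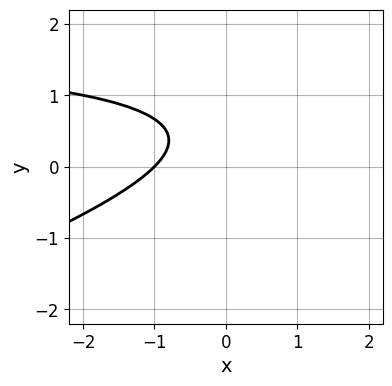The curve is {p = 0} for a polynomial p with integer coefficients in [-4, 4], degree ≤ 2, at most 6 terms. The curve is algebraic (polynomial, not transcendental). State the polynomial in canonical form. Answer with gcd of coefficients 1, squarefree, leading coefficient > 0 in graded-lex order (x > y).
x*y - 3*y^2 - 2*x + 3*y - 2

deg p = 2.
Checking where it meets the axes: the curve avoids every integer y-axis point in the box; it meets the x-axis at x = -1 (among the integer gridlines).
Assembling these constraints gives the stated polynomial.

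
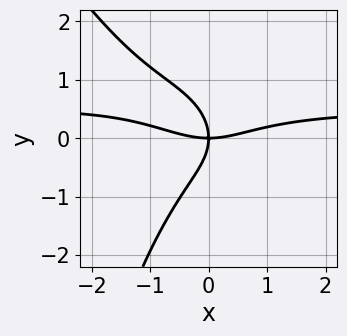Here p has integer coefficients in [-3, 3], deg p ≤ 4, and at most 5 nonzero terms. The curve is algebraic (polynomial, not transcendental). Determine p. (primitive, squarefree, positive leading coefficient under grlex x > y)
2*x^3*y + x^2*y^2 - x^3 + 2*y^3 + 3*x*y

(a) deg p = 4.
(b) Observable constraints: it crosses the x-axis at the gridline x = 0; one y-axis crossing is at y = 0.
(c) Putting this together gives p.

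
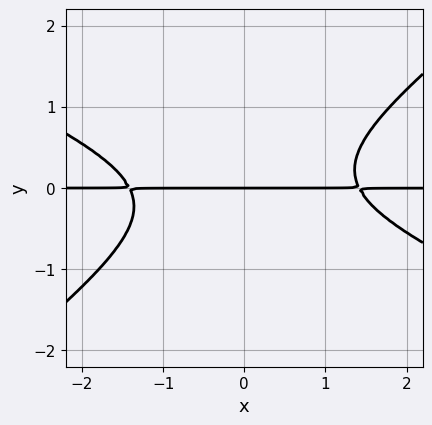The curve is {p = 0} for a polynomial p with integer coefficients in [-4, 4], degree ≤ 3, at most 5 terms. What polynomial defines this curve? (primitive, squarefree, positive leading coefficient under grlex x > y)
(a) deg p = 3.
(b) From the axis intercepts and sections: every point of the x-axis in the box is on the curve; it crosses the y-axis at the gridline y = 0.
(c) Fitting integer coefficients to these (and the overall shape) gives p.

x^2*y + x*y^2 - 3*y^3 - 2*y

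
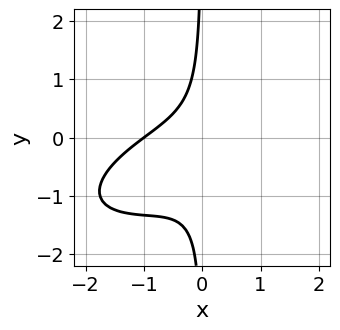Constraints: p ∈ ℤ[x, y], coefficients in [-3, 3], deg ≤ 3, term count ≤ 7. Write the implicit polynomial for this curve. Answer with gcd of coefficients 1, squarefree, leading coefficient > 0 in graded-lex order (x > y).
x^3 - 2*x^2*y + 3*x*y^2 + 2*x*y + 1

deg p = 3. A generic line meets the curve in up to 3 points.
Reading off the gridlines: it misses every integer gridline on the y-axis; one x-axis crossing is at x = -1.
Assembling these constraints gives the stated polynomial.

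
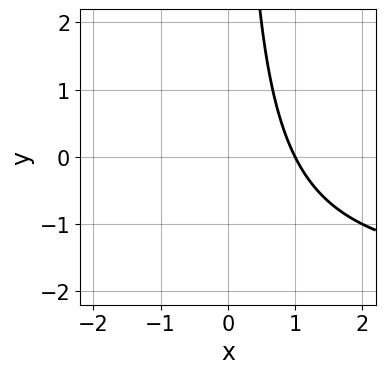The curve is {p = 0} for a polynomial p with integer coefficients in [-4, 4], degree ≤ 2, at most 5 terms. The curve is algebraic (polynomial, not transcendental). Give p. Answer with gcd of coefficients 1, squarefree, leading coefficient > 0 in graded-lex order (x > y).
x*y + 2*x - 2

The degree is 2 — the shape is more complex than any degree-1 curve.
From the visible intercepts: it crosses the x-axis at the gridline x = 1; the curve avoids every integer y-axis point in the box.
Together with the visible shape, these determine p as stated.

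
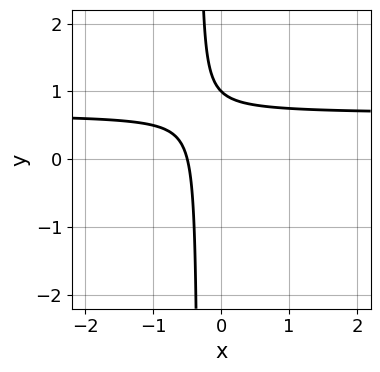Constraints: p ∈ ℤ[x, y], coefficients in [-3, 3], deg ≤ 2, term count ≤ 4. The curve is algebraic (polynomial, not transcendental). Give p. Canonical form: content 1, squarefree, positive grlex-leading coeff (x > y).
3*x*y - 2*x + y - 1

First, degree: a generic line meets the curve in up to 2 points, so deg p = 2.
Then, checking where it meets the axes: one y-axis crossing is at y = 1.
Finally, assembling these constraints gives the stated polynomial.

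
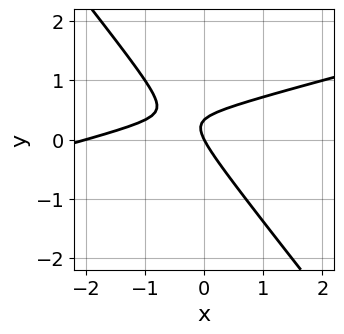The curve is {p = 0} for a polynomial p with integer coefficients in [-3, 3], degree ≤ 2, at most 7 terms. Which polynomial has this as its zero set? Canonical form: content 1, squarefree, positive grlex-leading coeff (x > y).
x^2 - 3*x*y - 3*y^2 + 2*x + y

1. deg p = 2.
2. Observable constraints: it crosses the y-axis at the gridline y = 0; among the integer gridlines, it crosses the x-axis at x ∈ {-2, 0}.
3. These observations pin down the coefficients.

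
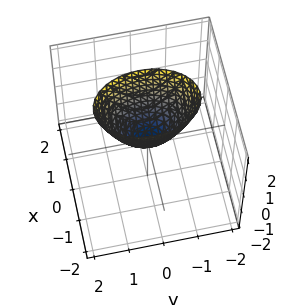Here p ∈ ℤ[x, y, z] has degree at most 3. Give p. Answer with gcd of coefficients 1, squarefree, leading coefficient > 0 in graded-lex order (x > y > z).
1. Degree: a single bowl opening along one axis; a quadric, so deg p = 2.
2. Symmetries: the y ↦ −y reflection is a symmetry, so y appears only in even powers; the x ↦ −x reflection is a symmetry, so x appears only in even powers.
3. Against the integer gridlines: it meets the z-axis at z = 0 (among the integer gridlines); it meets the y-axis at y = 0 (among the integer gridlines); one x-axis crossing is at x = 0.
4. Solving for integer coefficients yields p as stated.

2*x^2 + y^2 - z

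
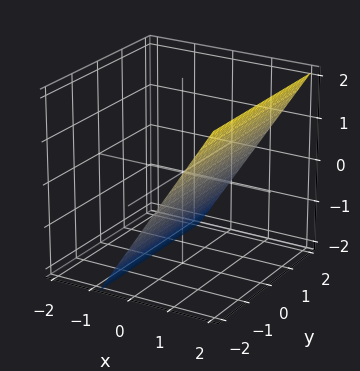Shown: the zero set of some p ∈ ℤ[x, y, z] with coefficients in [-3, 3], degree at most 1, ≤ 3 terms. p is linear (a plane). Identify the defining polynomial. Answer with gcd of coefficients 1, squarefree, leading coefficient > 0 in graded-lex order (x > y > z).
1. deg p = 1.
2. From the axis intercepts and sections: the surface avoids every integer y-axis point in the box; it meets the z-axis at z = -1 (among the integer gridlines).
3. Assembling these constraints gives the stated polynomial.

3*x - 2*z - 2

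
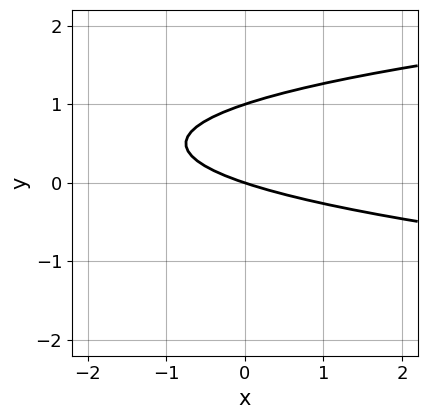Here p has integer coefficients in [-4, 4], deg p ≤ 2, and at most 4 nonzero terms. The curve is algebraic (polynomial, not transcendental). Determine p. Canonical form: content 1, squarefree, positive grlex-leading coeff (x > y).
Degree: the shape is more complex than any degree-1 curve, so deg p = 2.
Observable constraints: the y-axis gridline crossings are at y ∈ {0, 1}; it meets the x-axis at x = 0 (among the integer gridlines).
Solving for integer coefficients yields p as stated.

3*y^2 - x - 3*y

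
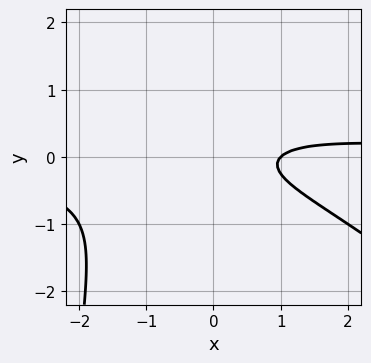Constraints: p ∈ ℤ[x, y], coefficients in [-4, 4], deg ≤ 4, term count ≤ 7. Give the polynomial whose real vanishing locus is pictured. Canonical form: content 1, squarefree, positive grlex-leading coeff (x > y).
x^2*y + x*y^2 + 3*y^2 - x + 1

First, deg p = 3. The shape is more complex than any degree-2 curve.
Then, against the integer gridlines: the curve avoids every integer y-axis point in the box; one x-axis crossing is at x = 1.
Finally, solving for integer coefficients yields p as stated.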